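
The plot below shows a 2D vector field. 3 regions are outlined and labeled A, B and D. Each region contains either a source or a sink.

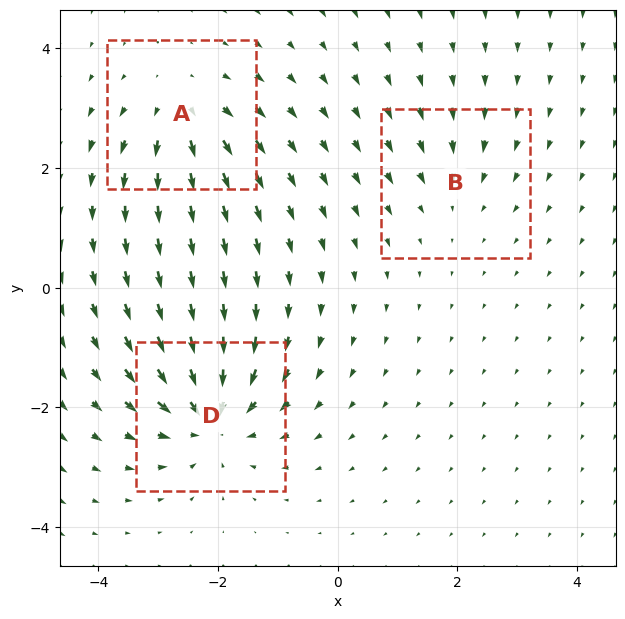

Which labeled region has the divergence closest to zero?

Divergence at each region's feature centre — A: about +4, B: about -2, D: about -5. Region B is closest to zero.

B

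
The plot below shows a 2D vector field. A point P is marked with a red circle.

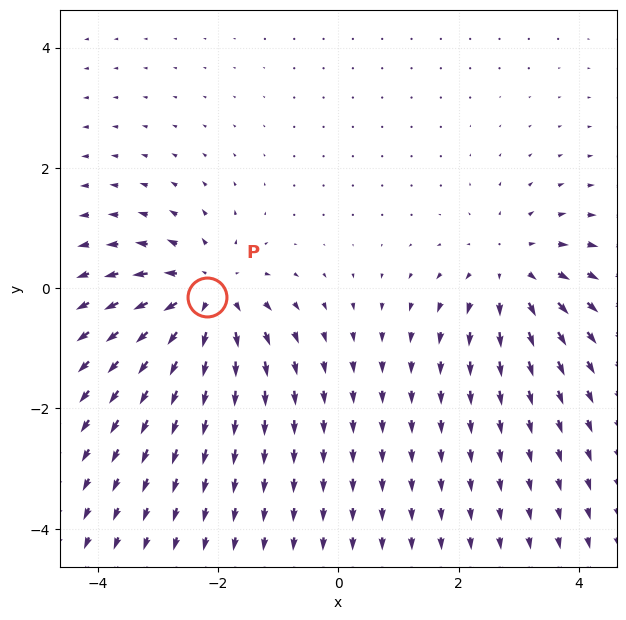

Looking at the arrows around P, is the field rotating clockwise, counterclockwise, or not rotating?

Near P at (-2.2, -0.1) the arrows show no circulation. The curl there is ≈0.

not rotating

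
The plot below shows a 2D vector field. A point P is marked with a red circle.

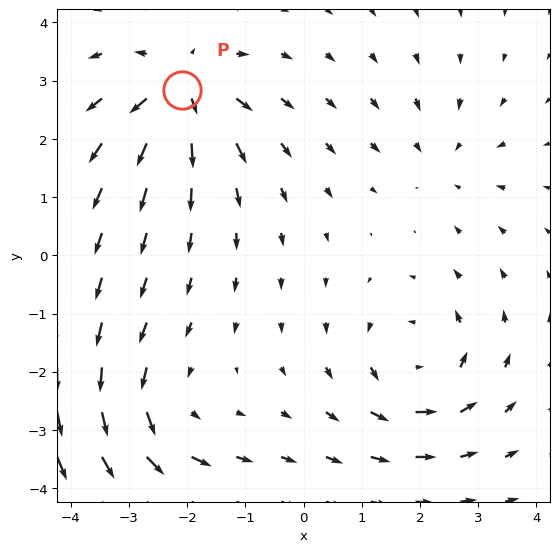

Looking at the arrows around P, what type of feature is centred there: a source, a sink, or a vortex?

source

At P (-2.1, 2.8) the arrows spread outward. Divergence about +7, curl ≈0 — positive divergence with near-zero curl is a source.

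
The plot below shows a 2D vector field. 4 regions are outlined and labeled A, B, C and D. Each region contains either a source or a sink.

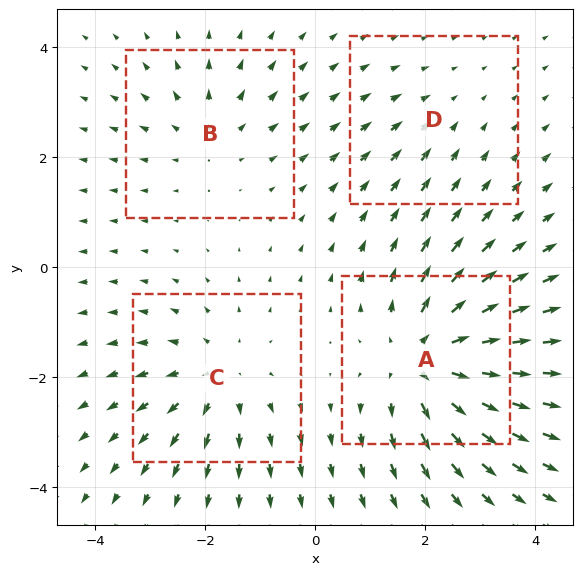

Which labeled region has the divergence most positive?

A

Divergence at each region's feature centre — A: about +6, B: about +3, C: about +4, D: about -2. Region A is most positive.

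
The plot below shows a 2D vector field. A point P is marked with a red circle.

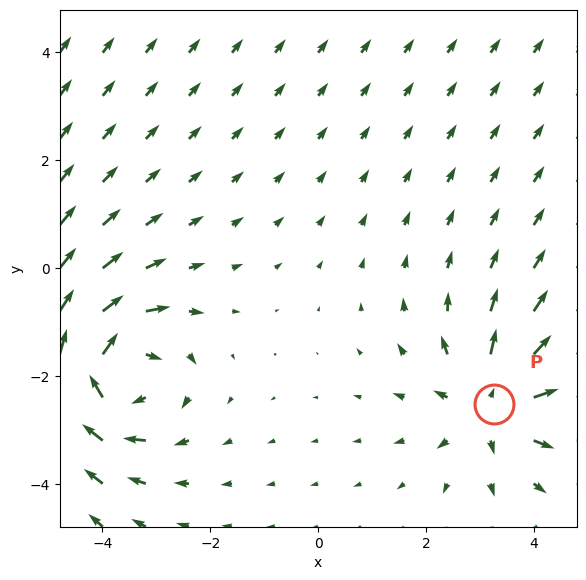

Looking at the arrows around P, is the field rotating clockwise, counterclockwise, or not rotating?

not rotating

Near P at (3.3, -2.5) the arrows show no circulation. The curl there is ≈0.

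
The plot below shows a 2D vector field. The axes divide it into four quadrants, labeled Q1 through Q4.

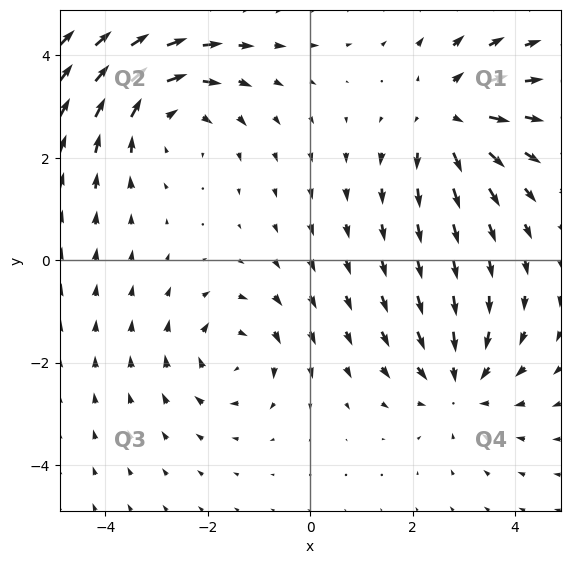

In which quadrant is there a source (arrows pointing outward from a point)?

Q1

The source sits at approximately (2.7, 2.8), which lies in quadrant Q1. The divergence there is about +4, positive as expected for a source.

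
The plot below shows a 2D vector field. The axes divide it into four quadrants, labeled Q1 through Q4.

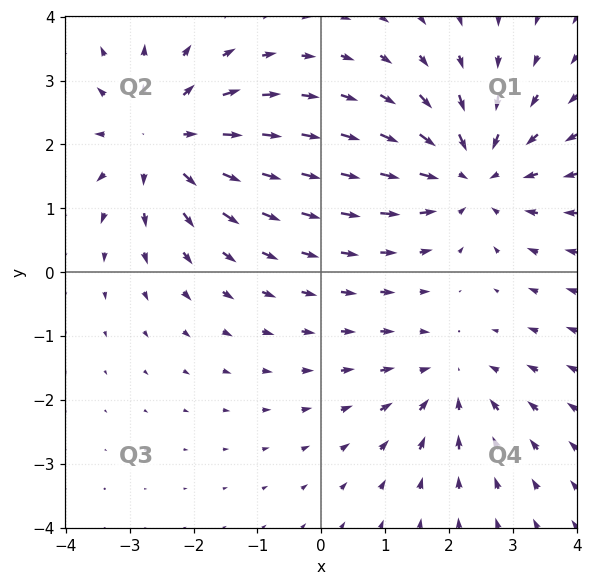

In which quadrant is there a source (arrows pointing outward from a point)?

The source sits at approximately (-2.5, 2.1), which lies in quadrant Q2. The divergence there is about +4, positive as expected for a source.

Q2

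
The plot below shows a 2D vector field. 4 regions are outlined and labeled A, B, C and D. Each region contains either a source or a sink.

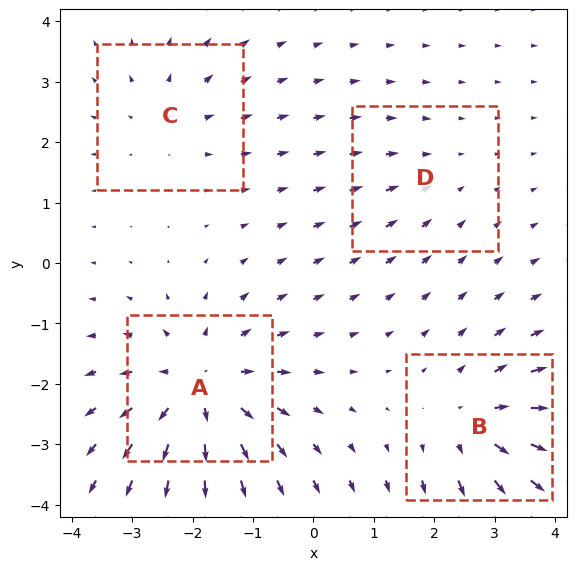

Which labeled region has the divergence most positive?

A

Divergence at each region's feature centre — A: about +6, B: about +4, C: about +3, D: about -2. Region A is most positive.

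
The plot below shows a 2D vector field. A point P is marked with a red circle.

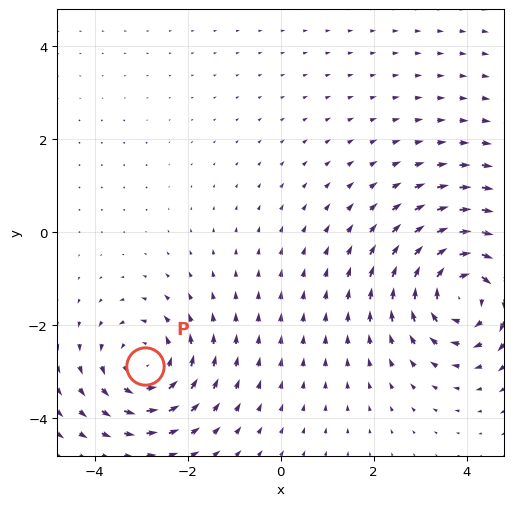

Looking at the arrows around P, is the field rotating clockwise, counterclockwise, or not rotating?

counterclockwise

Near P at (-2.9, -2.9) the arrows circulate counterclockwise. The curl (z-component) there is about +3; positive curl means counterclockwise rotation.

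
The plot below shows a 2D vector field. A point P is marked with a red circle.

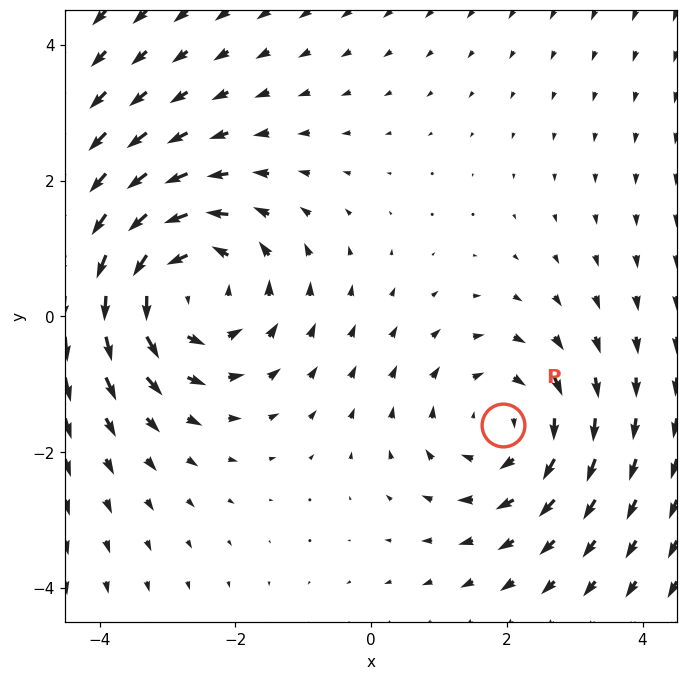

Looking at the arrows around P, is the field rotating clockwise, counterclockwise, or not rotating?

Near P at (2.0, -1.6) the arrows circulate clockwise. The curl (z-component) there is about -2; negative curl means clockwise rotation.

clockwise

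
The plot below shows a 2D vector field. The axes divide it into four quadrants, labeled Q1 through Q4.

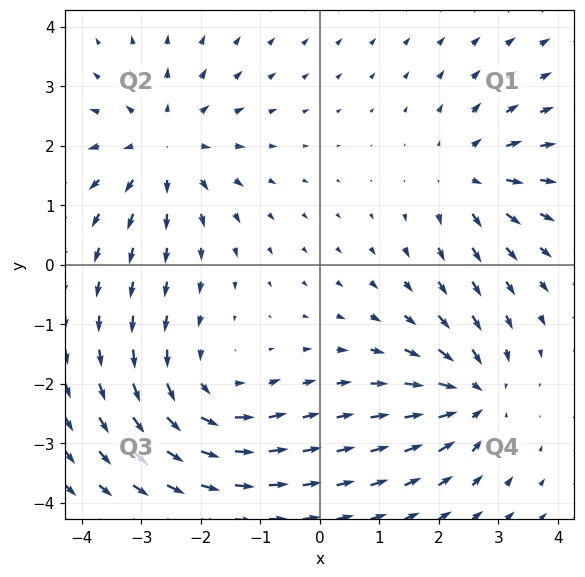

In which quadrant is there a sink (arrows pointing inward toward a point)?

The sink sits at approximately (2.6, -2.2), which lies in quadrant Q4. The divergence there is about -5, negative as expected for a sink.

Q4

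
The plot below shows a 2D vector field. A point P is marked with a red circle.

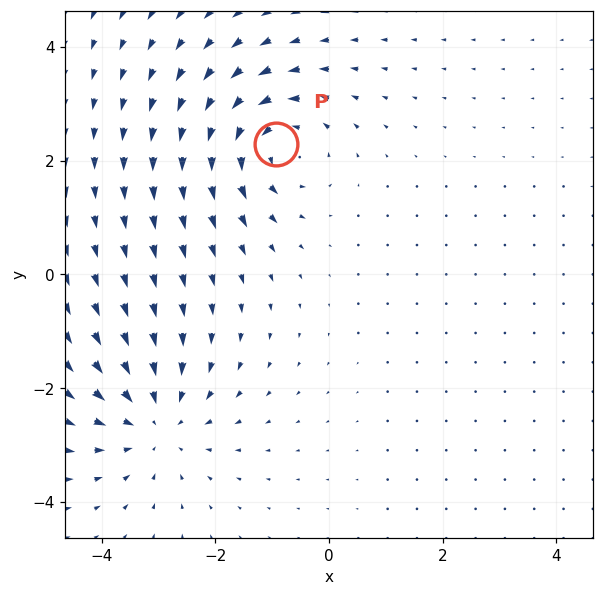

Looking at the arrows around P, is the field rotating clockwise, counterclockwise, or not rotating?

counterclockwise

Near P at (-0.9, 2.3) the arrows circulate counterclockwise. The curl (z-component) there is about +5; positive curl means counterclockwise rotation.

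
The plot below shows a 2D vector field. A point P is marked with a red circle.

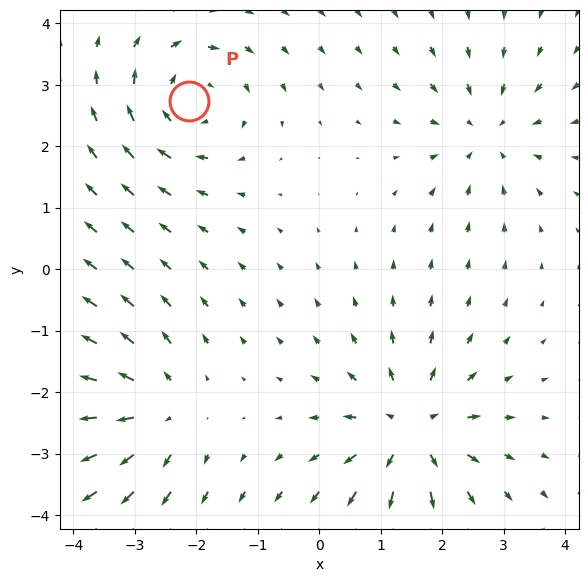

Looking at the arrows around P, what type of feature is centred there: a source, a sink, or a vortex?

vortex

At P (-2.1, 2.7) the arrows circulate clockwise. Divergence ≈0, curl about -5 — near-zero divergence with nonzero curl is a vortex.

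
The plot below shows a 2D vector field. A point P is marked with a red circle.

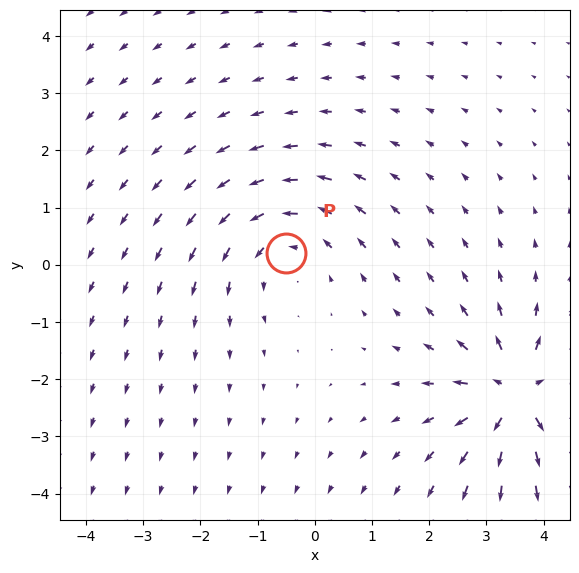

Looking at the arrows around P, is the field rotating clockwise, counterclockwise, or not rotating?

counterclockwise

Near P at (-0.5, 0.2) the arrows circulate counterclockwise. The curl (z-component) there is about +3; positive curl means counterclockwise rotation.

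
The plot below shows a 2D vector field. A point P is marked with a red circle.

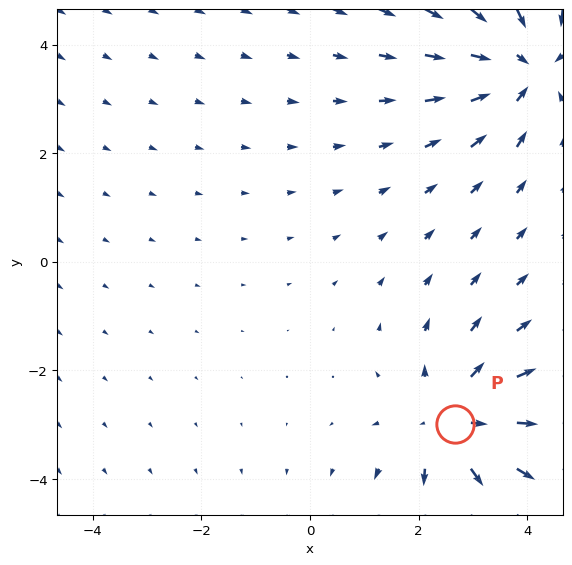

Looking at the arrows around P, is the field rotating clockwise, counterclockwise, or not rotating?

Near P at (2.7, -3.0) the arrows show no circulation. The curl there is ≈0.

not rotating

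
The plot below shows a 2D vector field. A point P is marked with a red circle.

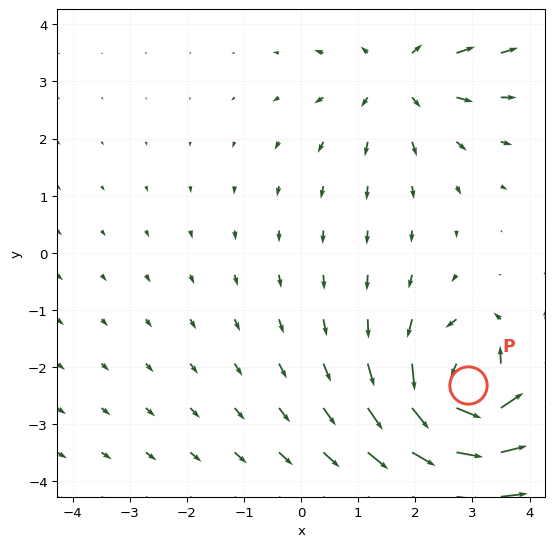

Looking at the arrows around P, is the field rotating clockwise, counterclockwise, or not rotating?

counterclockwise

Near P at (2.9, -2.3) the arrows circulate counterclockwise. The curl (z-component) there is about +6; positive curl means counterclockwise rotation.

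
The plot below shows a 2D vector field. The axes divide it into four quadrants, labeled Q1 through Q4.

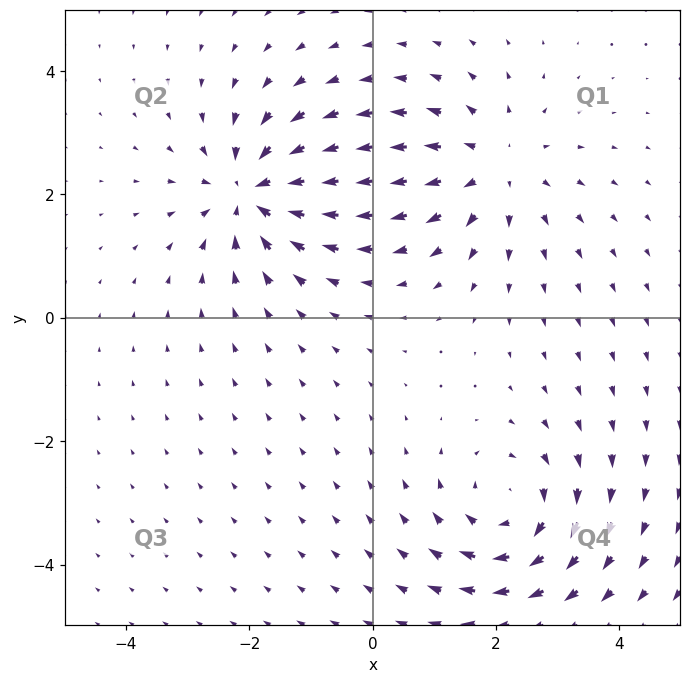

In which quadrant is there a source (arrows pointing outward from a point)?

Q1

The source sits at approximately (1.9, 2.4), which lies in quadrant Q1. The divergence there is about +3, positive as expected for a source.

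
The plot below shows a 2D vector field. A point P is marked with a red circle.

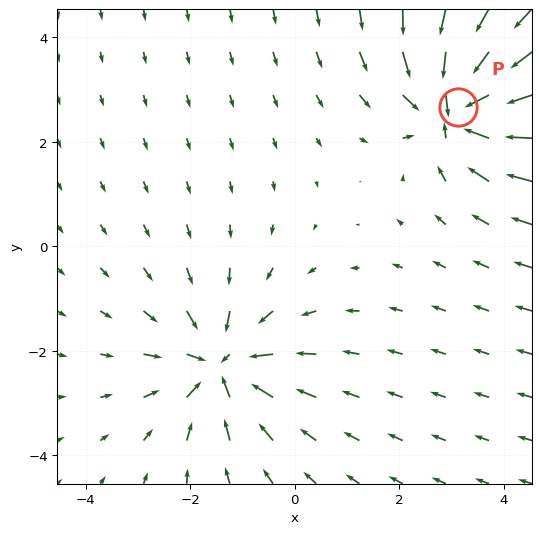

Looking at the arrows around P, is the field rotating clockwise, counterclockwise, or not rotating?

not rotating

Near P at (3.1, 2.7) the arrows show no circulation. The curl there is ≈0.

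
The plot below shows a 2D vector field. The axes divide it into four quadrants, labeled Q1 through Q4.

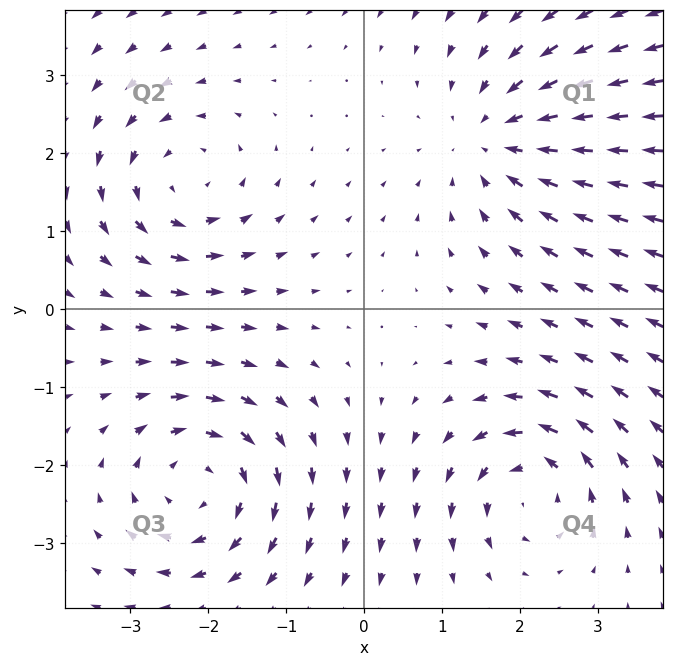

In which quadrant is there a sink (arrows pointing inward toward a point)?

The sink sits at approximately (1.7, 2.2), which lies in quadrant Q1. The divergence there is about -3, negative as expected for a sink.

Q1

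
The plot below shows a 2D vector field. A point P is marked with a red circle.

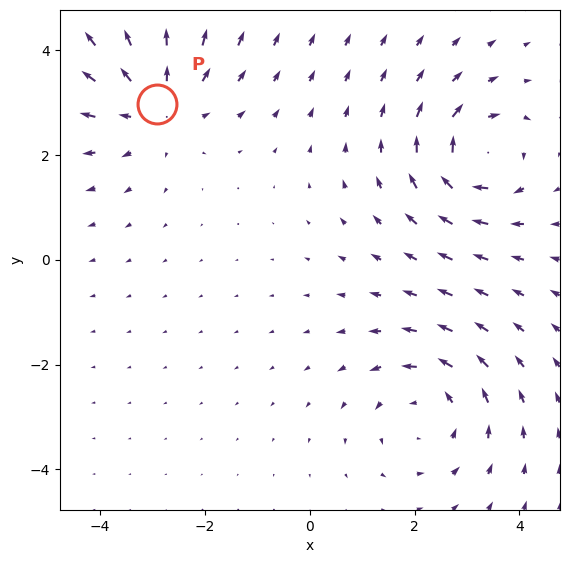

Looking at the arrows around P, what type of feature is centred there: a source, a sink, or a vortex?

At P (-2.9, 3.0) the arrows spread outward. Divergence about +3, curl ≈0 — positive divergence with near-zero curl is a source.

source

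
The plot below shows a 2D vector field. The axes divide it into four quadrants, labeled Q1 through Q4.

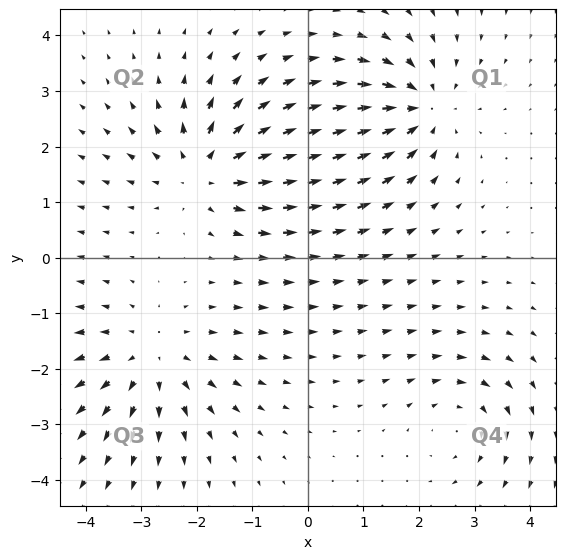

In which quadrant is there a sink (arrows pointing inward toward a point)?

Q1

The sink sits at approximately (2.0, 2.7), which lies in quadrant Q1. The divergence there is about -6, negative as expected for a sink.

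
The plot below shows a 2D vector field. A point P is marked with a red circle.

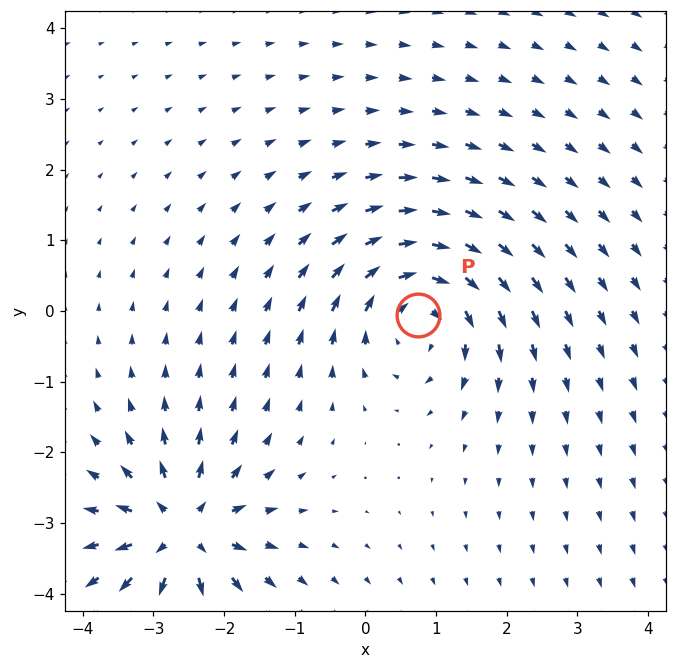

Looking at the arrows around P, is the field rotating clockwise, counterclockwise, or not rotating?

Near P at (0.7, -0.1) the arrows circulate clockwise. The curl (z-component) there is about -6; negative curl means clockwise rotation.

clockwise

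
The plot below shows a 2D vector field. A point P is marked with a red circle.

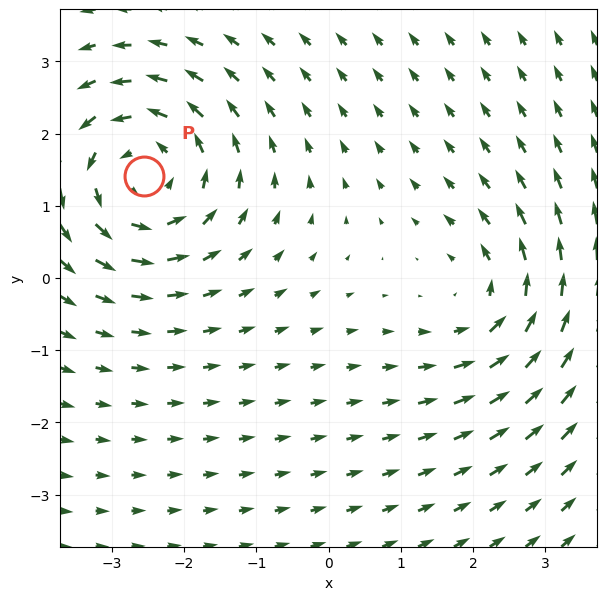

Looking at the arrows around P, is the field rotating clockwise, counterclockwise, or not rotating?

counterclockwise

Near P at (-2.6, 1.4) the arrows circulate counterclockwise. The curl (z-component) there is about +4; positive curl means counterclockwise rotation.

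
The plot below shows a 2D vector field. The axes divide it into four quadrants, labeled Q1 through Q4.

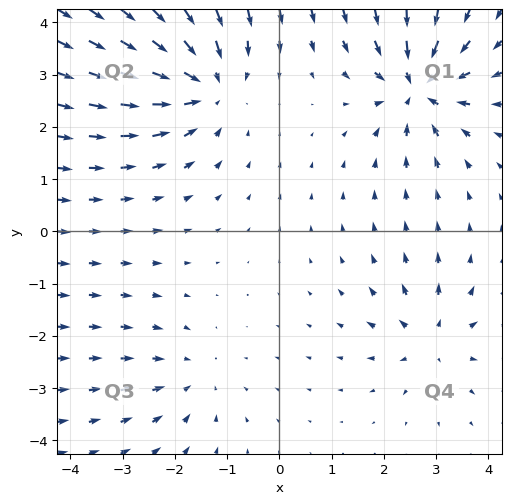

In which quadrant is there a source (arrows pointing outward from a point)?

The source sits at approximately (2.9, -2.1), which lies in quadrant Q4. The divergence there is about +4, positive as expected for a source.

Q4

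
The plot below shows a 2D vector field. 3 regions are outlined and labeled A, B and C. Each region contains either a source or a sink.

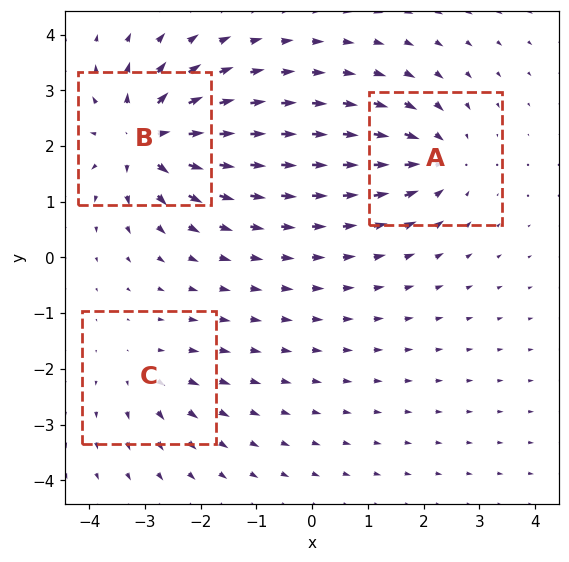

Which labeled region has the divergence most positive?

Divergence at each region's feature centre — A: about -4, B: about +6, C: about +3. Region B is most positive.

B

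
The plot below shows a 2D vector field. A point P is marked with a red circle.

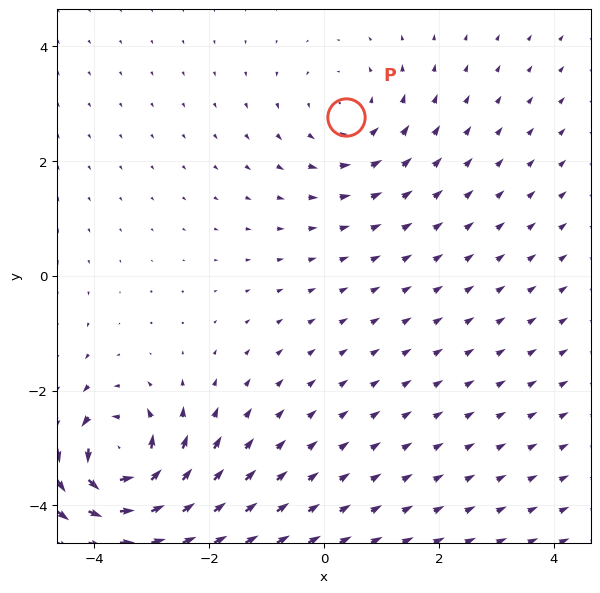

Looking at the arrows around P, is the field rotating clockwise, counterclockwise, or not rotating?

Near P at (0.4, 2.8) the arrows circulate counterclockwise. The curl (z-component) there is about +2; positive curl means counterclockwise rotation.

counterclockwise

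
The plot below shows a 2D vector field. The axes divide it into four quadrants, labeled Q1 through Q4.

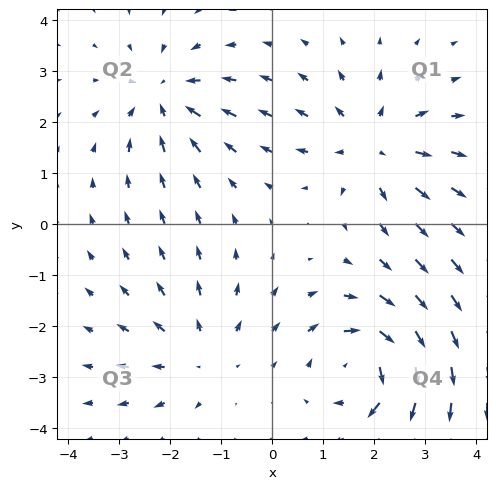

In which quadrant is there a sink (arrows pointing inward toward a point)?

Q2

The sink sits at approximately (-2.1, 2.5), which lies in quadrant Q2. The divergence there is about -4, negative as expected for a sink.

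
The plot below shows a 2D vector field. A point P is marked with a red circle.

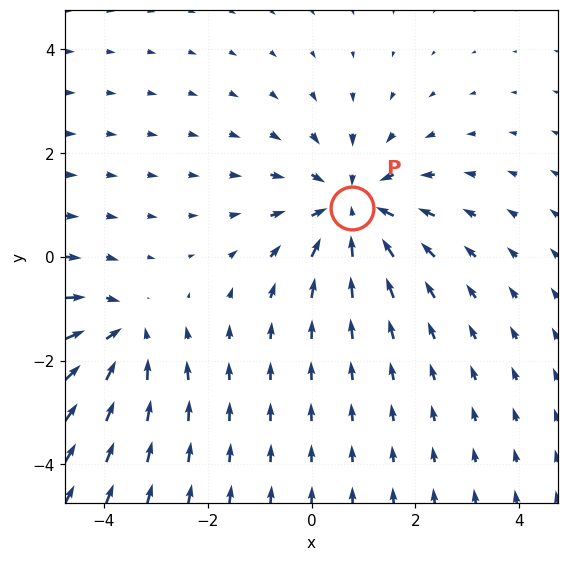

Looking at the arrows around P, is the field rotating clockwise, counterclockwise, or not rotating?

not rotating

Near P at (0.8, 0.9) the arrows show no circulation. The curl there is ≈0.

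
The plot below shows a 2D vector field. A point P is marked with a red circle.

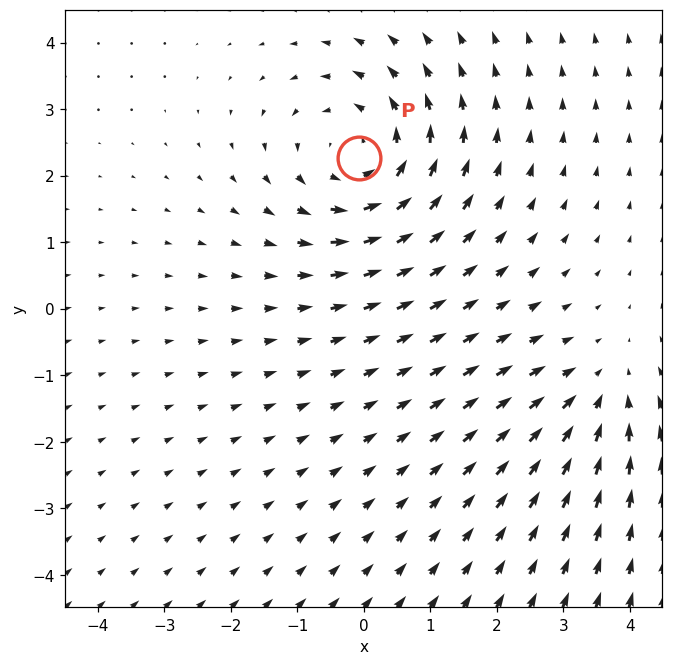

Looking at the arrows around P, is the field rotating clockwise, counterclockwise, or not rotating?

counterclockwise

Near P at (-0.1, 2.3) the arrows circulate counterclockwise. The curl (z-component) there is about +3; positive curl means counterclockwise rotation.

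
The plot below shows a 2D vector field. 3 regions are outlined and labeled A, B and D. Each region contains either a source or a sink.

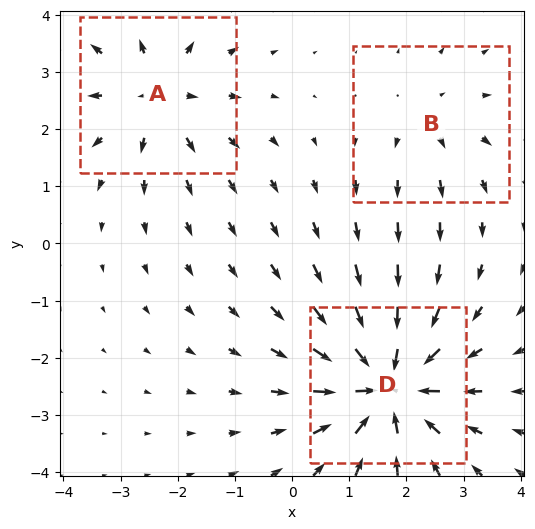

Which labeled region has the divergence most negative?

Divergence at each region's feature centre — A: about +3, B: about +2, D: about -5. Region D is most negative.

D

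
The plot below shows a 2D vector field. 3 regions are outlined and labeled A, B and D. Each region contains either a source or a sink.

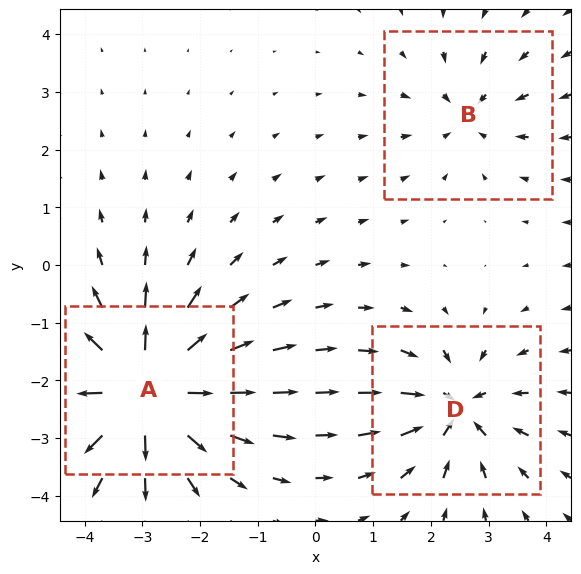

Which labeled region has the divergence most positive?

A

Divergence at each region's feature centre — A: about +6, B: about -3, D: about -4. Region A is most positive.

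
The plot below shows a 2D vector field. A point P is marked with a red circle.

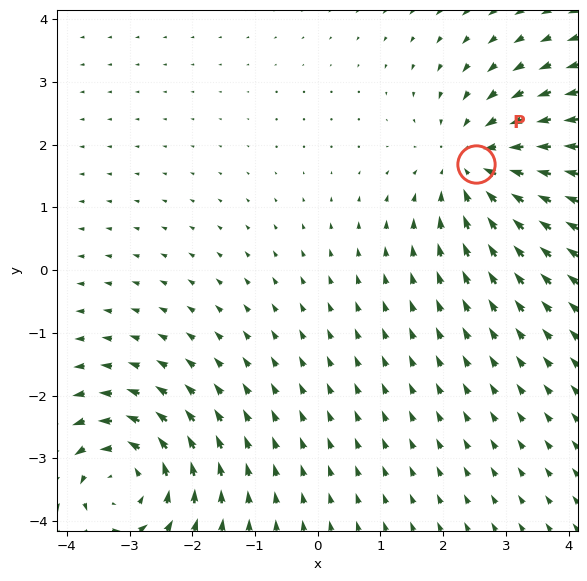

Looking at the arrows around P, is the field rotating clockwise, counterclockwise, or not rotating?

not rotating

Near P at (2.5, 1.7) the arrows show no circulation. The curl there is ≈0.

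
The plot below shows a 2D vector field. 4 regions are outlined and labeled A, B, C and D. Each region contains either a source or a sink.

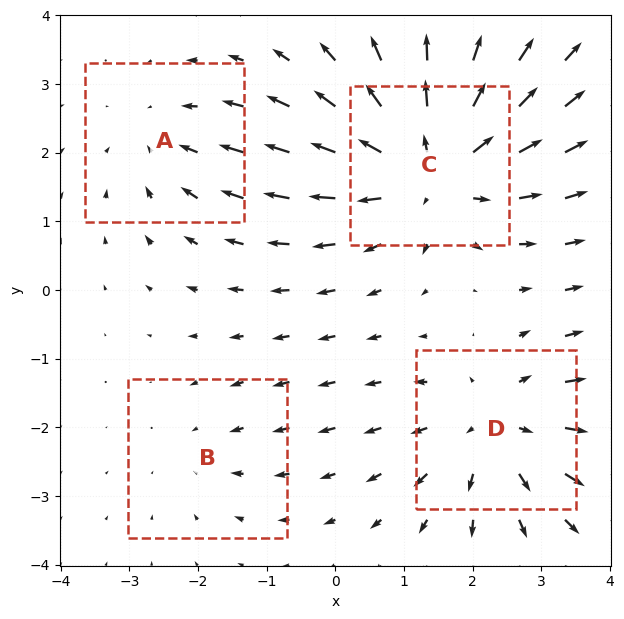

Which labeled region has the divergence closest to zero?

Divergence at each region's feature centre — A: about -3, B: about -2, C: about +6, D: about +4. Region B is closest to zero.

B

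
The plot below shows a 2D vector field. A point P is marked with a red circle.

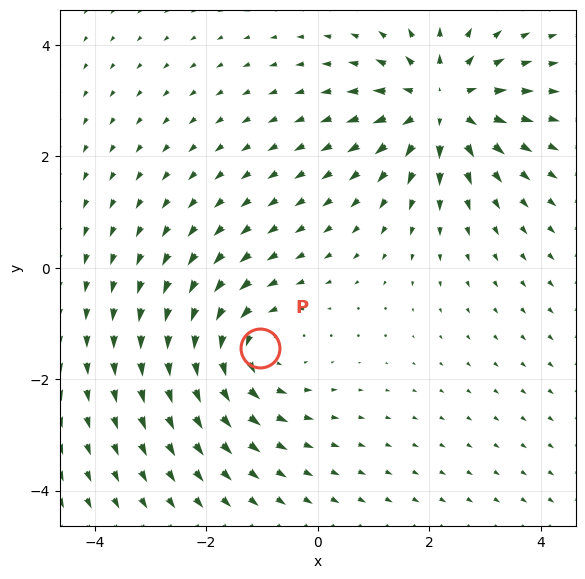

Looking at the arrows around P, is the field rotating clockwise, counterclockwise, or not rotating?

counterclockwise

Near P at (-1.0, -1.4) the arrows circulate counterclockwise. The curl (z-component) there is about +4; positive curl means counterclockwise rotation.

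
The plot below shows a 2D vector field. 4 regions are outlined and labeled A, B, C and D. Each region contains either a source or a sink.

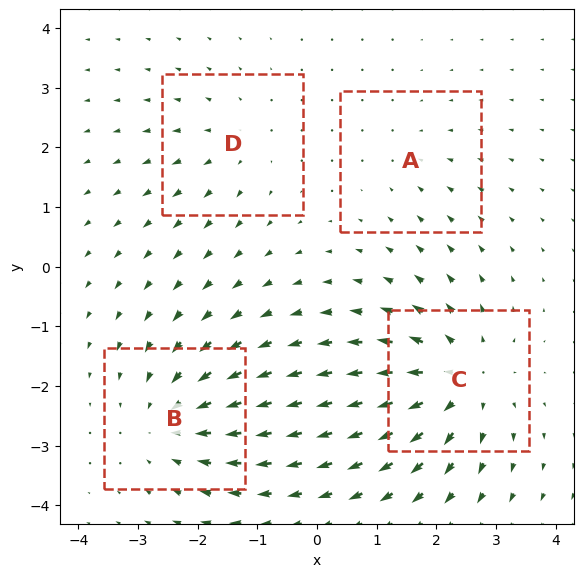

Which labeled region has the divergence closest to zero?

Divergence at each region's feature centre — A: about -2, B: about -5, C: about +6, D: about +3. Region A is closest to zero.

A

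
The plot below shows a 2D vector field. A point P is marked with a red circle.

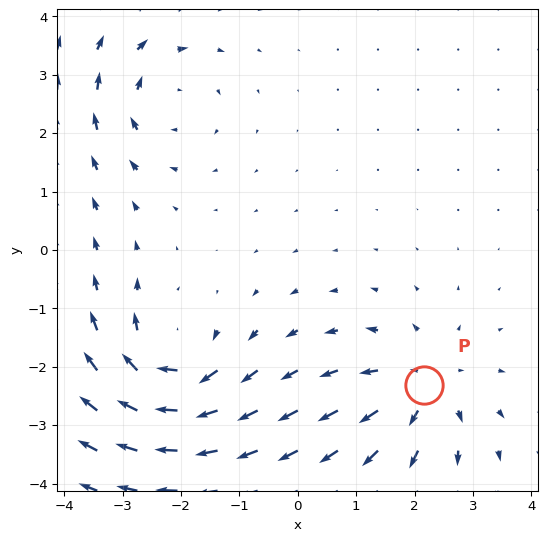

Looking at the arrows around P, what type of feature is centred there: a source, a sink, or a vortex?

At P (2.2, -2.3) the arrows spread outward. Divergence about +4, curl ≈0 — positive divergence with near-zero curl is a source.

source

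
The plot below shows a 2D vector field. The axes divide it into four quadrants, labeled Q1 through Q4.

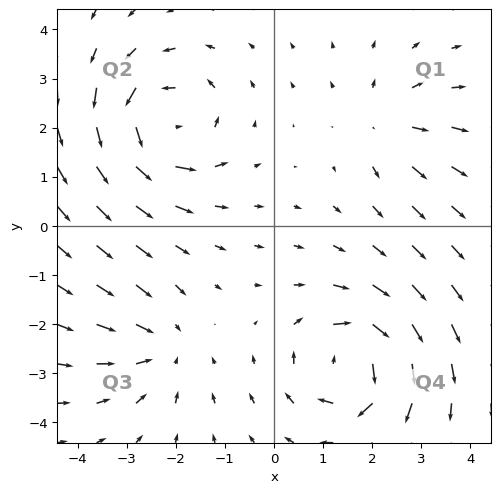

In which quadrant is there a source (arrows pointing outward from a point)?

Q1

The source sits at approximately (2.3, 2.1), which lies in quadrant Q1. The divergence there is about +3, positive as expected for a source.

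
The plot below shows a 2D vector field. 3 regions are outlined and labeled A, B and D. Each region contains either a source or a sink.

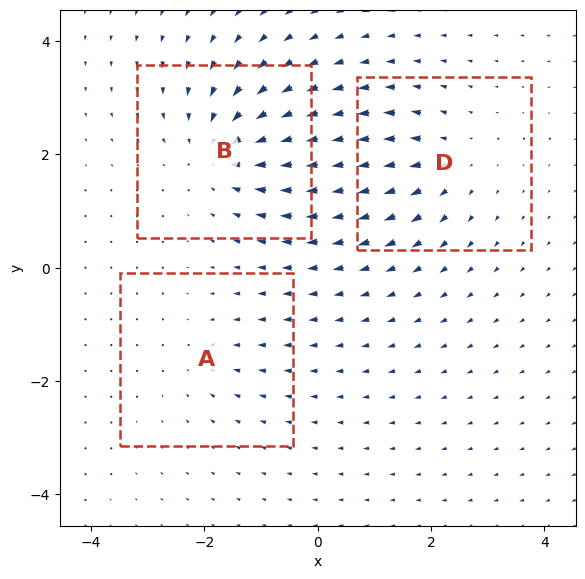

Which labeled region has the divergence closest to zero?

A

Divergence at each region's feature centre — A: about -2, B: about -4, D: about +3. Region A is closest to zero.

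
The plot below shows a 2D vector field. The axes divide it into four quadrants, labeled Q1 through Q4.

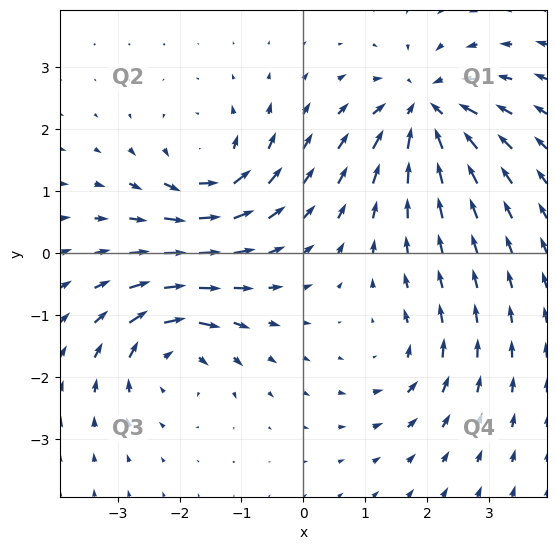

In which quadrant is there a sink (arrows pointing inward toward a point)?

Q1

The sink sits at approximately (2.0, 2.3), which lies in quadrant Q1. The divergence there is about -6, negative as expected for a sink.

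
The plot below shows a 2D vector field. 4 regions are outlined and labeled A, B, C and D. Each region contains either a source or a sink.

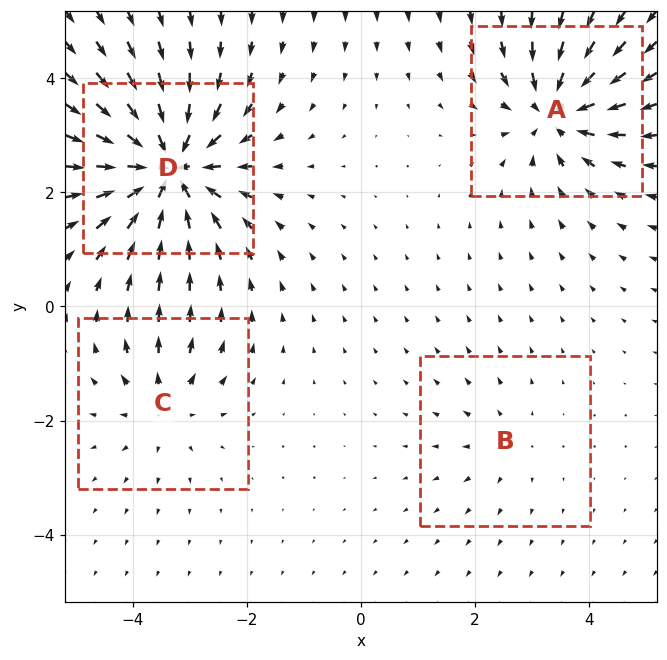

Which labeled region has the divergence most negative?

Divergence at each region's feature centre — A: about -6, B: about +2, C: about +4, D: about -9. Region D is most negative.

D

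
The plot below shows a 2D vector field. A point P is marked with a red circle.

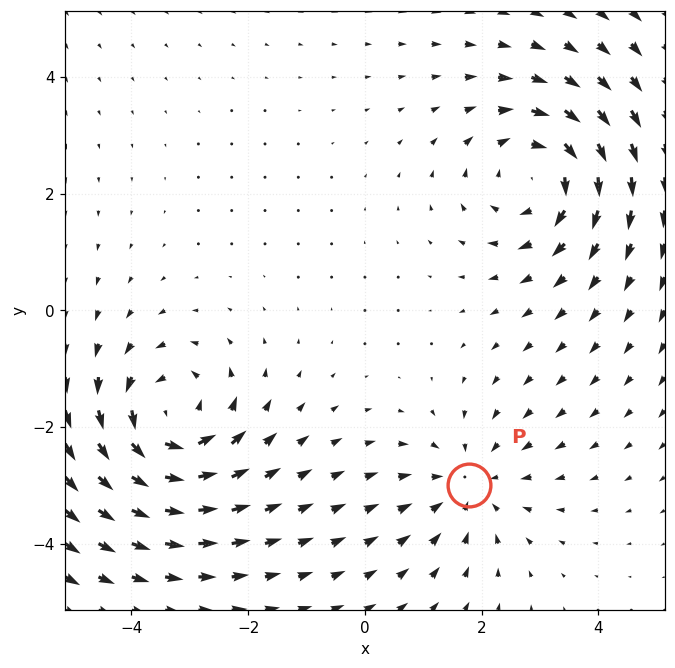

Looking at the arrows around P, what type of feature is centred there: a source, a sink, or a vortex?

At P (1.8, -3.0) the arrows converge inward. Divergence about -3, curl ≈0 — negative divergence with near-zero curl is a sink.

sink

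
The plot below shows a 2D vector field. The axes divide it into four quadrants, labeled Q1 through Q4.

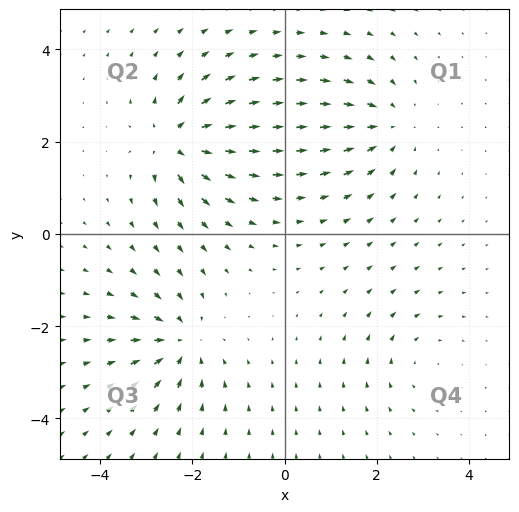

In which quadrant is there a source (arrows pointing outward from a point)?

The source sits at approximately (-2.3, 2.0), which lies in quadrant Q2. The divergence there is about +7, positive as expected for a source.

Q2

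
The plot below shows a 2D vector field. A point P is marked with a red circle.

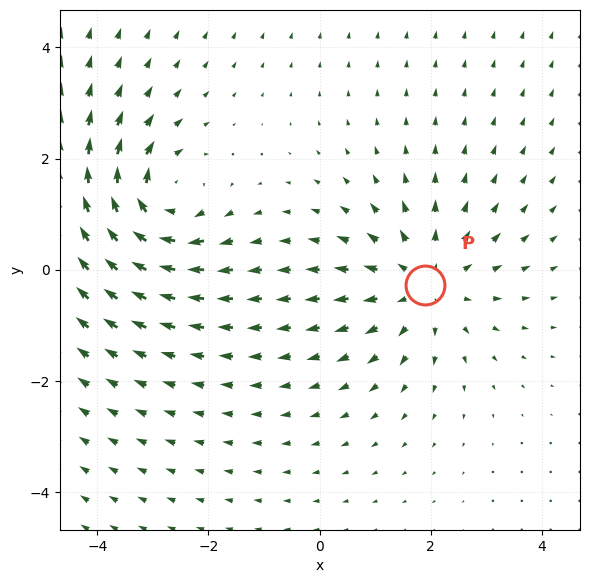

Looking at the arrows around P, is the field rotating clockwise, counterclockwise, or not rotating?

Near P at (1.9, -0.3) the arrows show no circulation. The curl there is ≈0.

not rotating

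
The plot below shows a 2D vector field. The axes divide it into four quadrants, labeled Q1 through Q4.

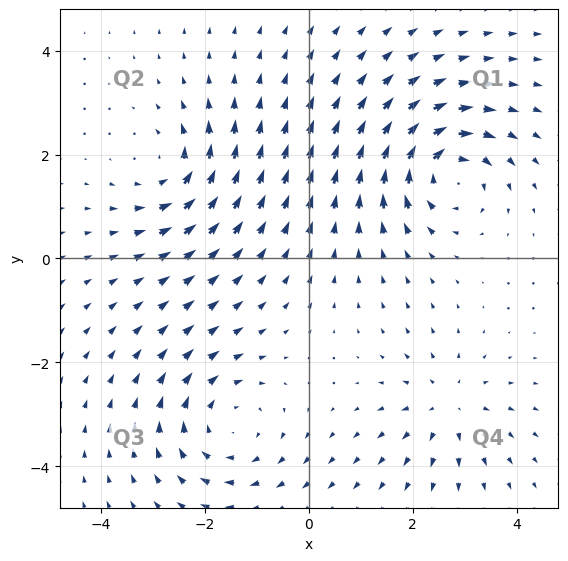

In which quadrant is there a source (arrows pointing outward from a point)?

Q4

The source sits at approximately (2.7, -2.9), which lies in quadrant Q4. The divergence there is about +3, positive as expected for a source.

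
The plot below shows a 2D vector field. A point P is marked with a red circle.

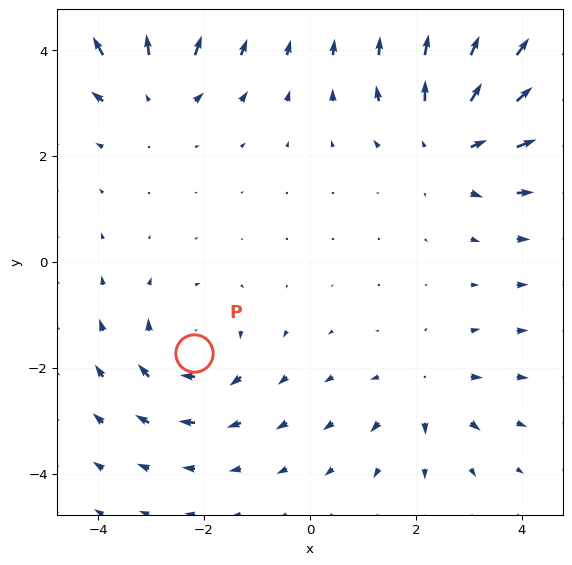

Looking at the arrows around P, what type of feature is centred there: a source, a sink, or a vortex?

vortex

At P (-2.2, -1.7) the arrows circulate clockwise. Divergence ≈0, curl about -4 — near-zero divergence with nonzero curl is a vortex.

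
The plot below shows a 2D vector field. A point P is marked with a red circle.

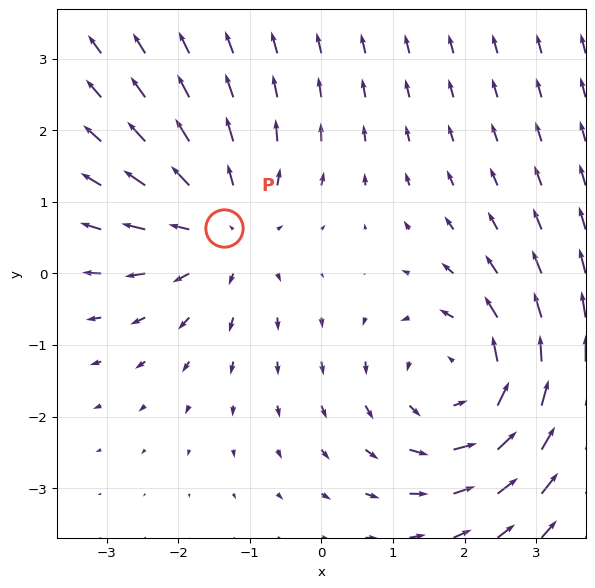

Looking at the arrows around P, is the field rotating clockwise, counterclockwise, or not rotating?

Near P at (-1.4, 0.6) the arrows show no circulation. The curl there is ≈0.

not rotating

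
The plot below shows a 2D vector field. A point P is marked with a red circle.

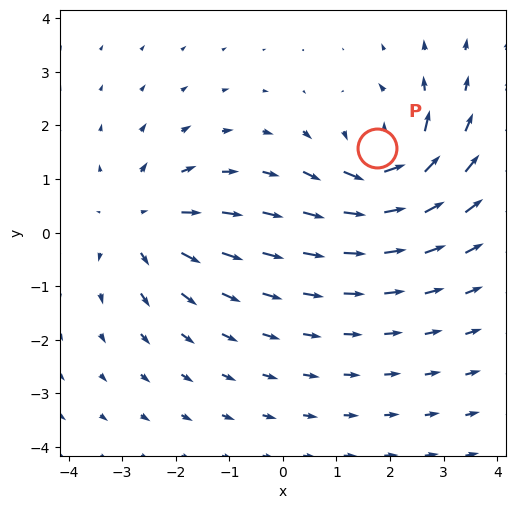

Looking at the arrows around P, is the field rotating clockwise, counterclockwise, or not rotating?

counterclockwise

Near P at (1.8, 1.6) the arrows circulate counterclockwise. The curl (z-component) there is about +7; positive curl means counterclockwise rotation.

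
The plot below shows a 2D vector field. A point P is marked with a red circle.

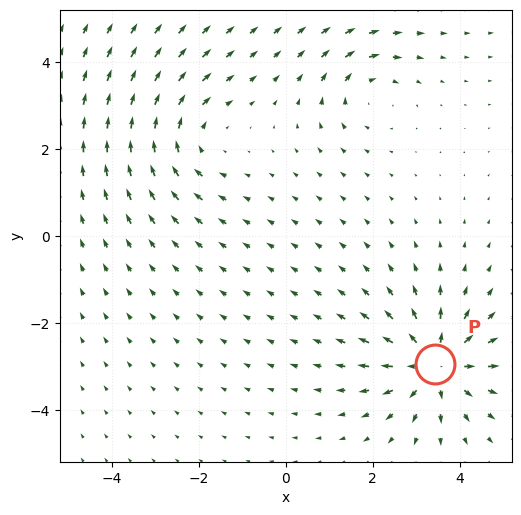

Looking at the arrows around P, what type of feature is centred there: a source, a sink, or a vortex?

source

At P (3.4, -3.0) the arrows spread outward. Divergence about +5, curl ≈0 — positive divergence with near-zero curl is a source.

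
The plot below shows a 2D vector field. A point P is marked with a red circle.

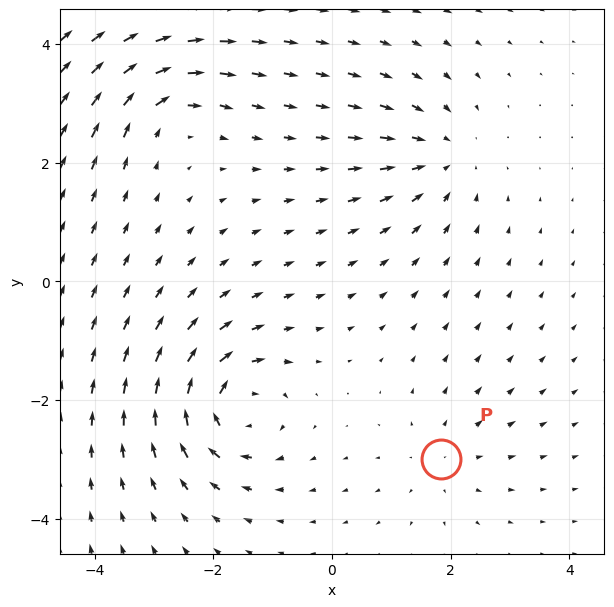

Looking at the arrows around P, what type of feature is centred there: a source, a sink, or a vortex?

At P (1.8, -3.0) the arrows spread outward. Divergence about +2, curl ≈0 — positive divergence with near-zero curl is a source.

source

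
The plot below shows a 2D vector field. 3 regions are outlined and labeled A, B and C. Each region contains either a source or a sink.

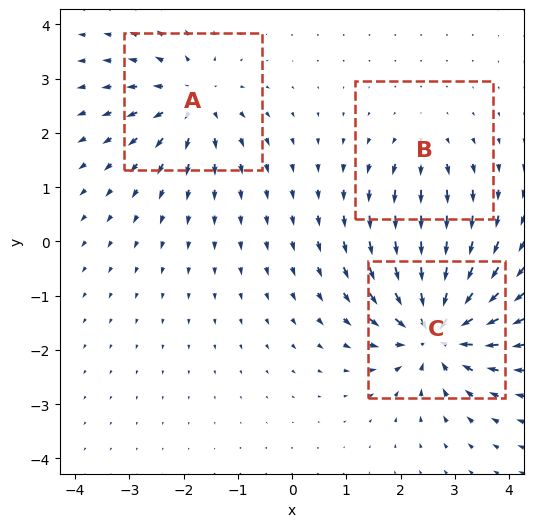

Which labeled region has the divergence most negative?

Divergence at each region's feature centre — A: about +4, B: about +2, C: about -6. Region C is most negative.

C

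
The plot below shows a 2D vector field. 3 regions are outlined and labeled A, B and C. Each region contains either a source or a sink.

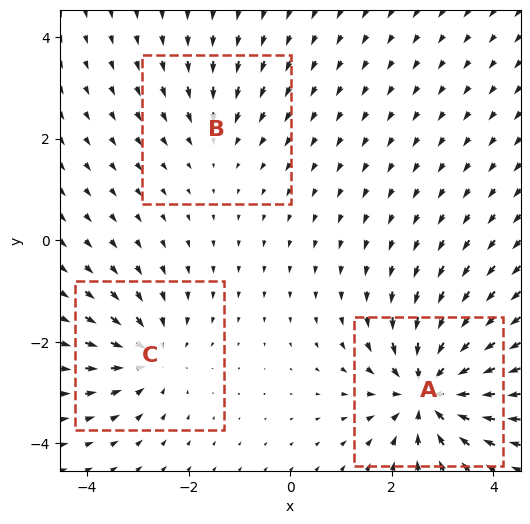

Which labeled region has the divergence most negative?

A

Divergence at each region's feature centre — A: about -5, B: about -2, C: about -3. Region A is most negative.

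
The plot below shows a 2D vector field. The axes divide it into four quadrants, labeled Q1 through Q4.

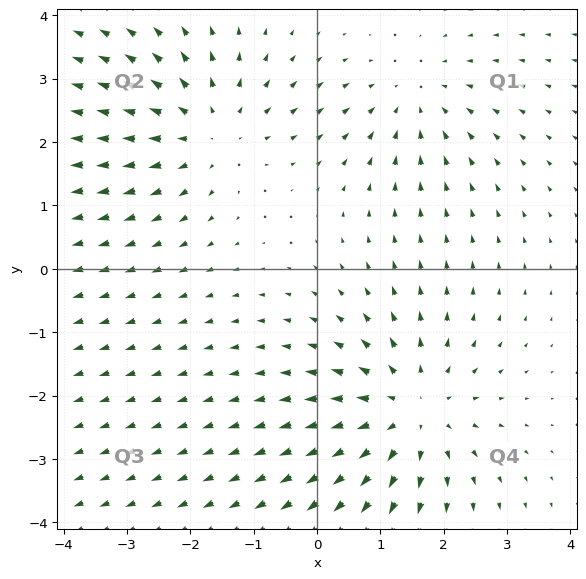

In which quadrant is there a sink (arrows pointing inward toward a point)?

Q1

The sink sits at approximately (1.6, 2.7), which lies in quadrant Q1. The divergence there is about -2, negative as expected for a sink.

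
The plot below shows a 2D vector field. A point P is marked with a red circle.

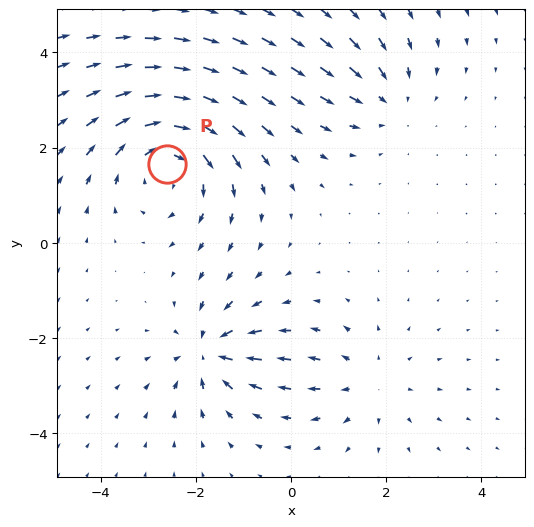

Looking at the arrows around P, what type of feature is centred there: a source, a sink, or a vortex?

At P (-2.6, 1.6) the arrows circulate clockwise. Divergence ≈0, curl about -4 — near-zero divergence with nonzero curl is a vortex.

vortex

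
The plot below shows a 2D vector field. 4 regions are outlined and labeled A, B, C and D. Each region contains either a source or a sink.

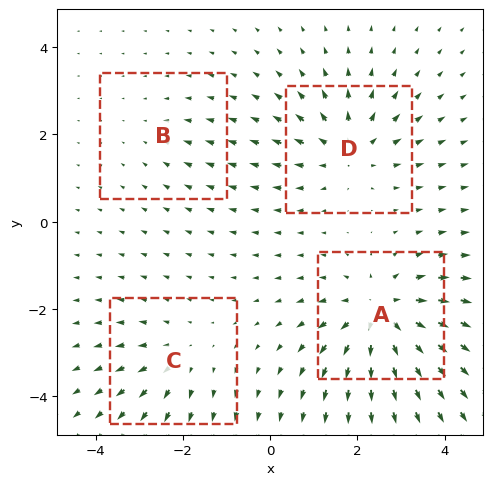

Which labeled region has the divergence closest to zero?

Divergence at each region's feature centre — A: about +7, B: about -2, C: about +3, D: about +5. Region B is closest to zero.

B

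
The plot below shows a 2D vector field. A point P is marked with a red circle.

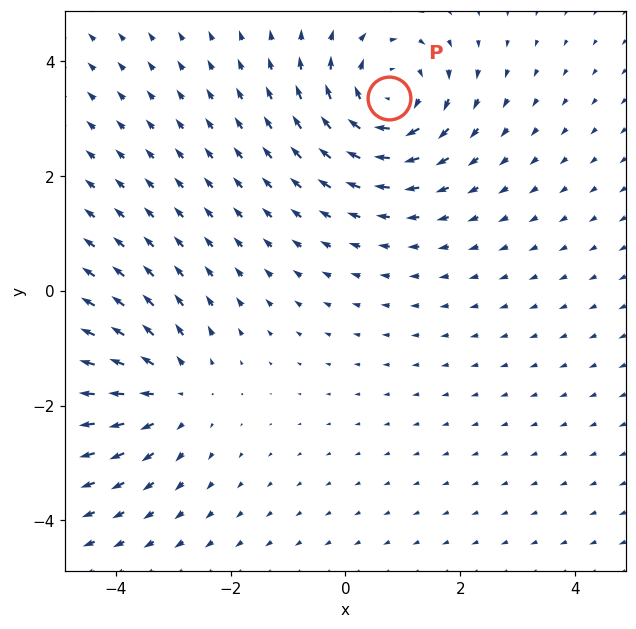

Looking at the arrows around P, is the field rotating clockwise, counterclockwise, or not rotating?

Near P at (0.8, 3.4) the arrows circulate clockwise. The curl (z-component) there is about -4; negative curl means clockwise rotation.

clockwise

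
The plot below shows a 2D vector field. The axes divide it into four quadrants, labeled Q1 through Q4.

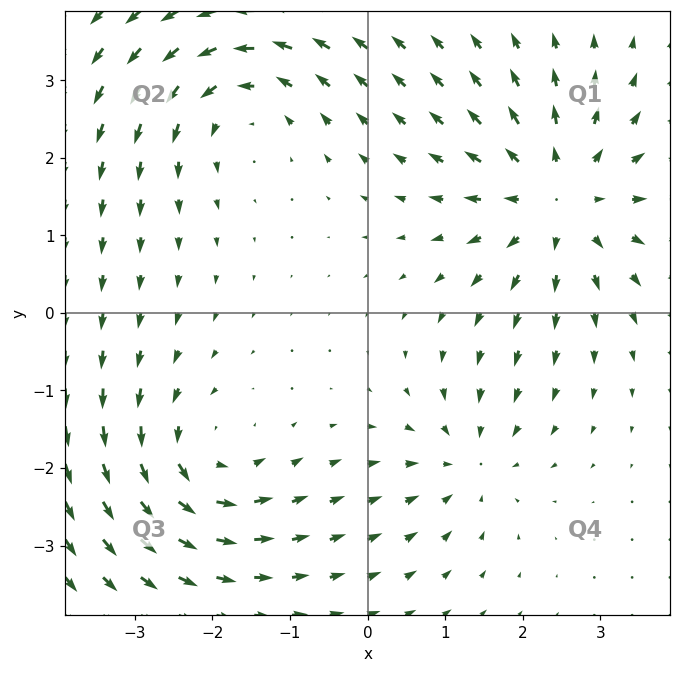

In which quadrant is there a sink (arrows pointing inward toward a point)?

The sink sits at approximately (1.3, -1.9), which lies in quadrant Q4. The divergence there is about -3, negative as expected for a sink.

Q4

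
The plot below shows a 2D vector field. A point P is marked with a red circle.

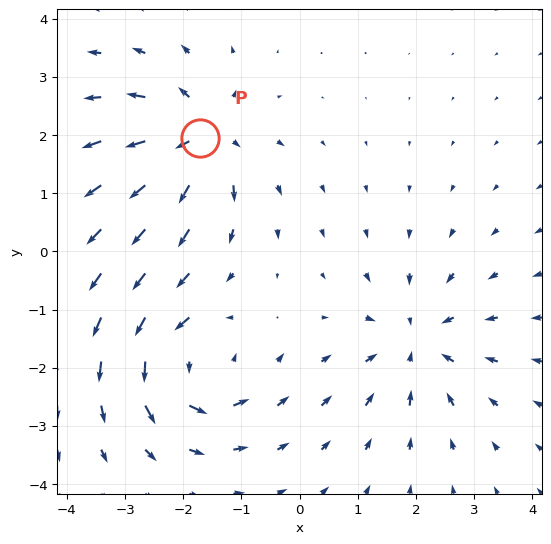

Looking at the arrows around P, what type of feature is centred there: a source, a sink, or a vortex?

At P (-1.7, 2.0) the arrows spread outward. Divergence about +6, curl ≈0 — positive divergence with near-zero curl is a source.

source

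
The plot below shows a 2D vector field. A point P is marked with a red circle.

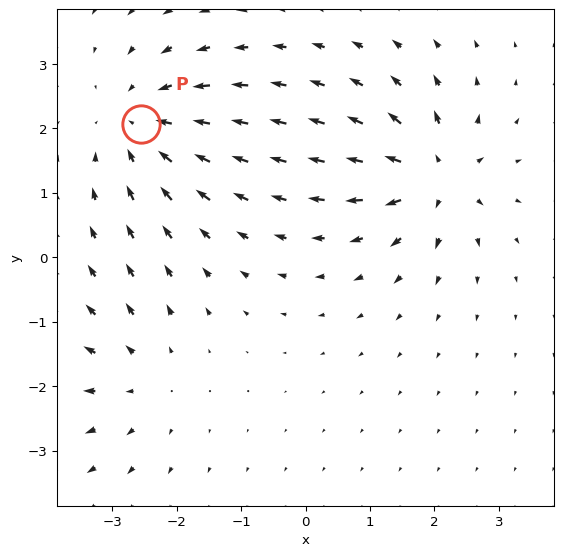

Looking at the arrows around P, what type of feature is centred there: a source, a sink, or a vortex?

sink

At P (-2.6, 2.1) the arrows converge inward. Divergence about -4, curl ≈0 — negative divergence with near-zero curl is a sink.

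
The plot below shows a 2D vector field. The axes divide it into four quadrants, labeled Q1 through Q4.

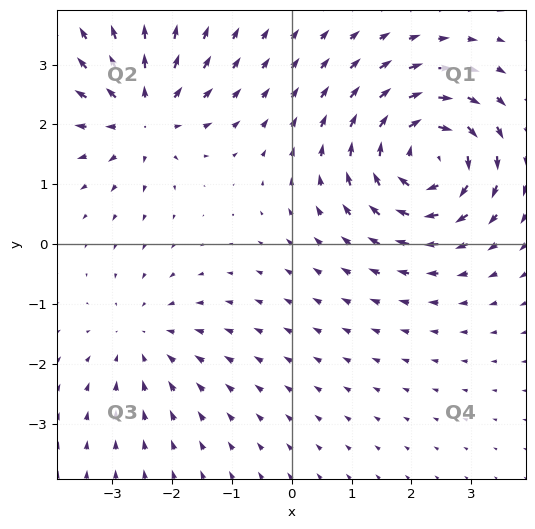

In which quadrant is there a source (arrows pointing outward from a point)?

Q2

The source sits at approximately (-2.5, 2.2), which lies in quadrant Q2. The divergence there is about +4, positive as expected for a source.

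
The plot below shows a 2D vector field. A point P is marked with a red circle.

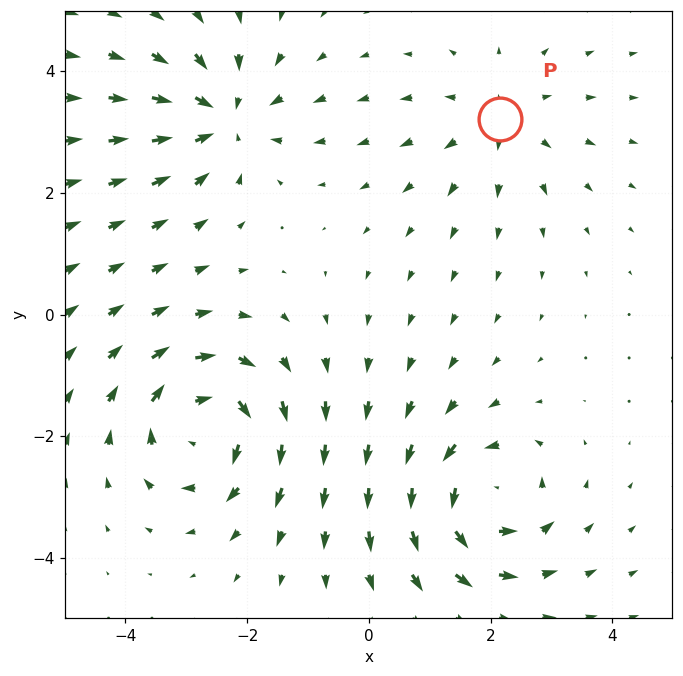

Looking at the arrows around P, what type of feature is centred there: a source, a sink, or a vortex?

source

At P (2.1, 3.2) the arrows spread outward. Divergence about +2, curl ≈0 — positive divergence with near-zero curl is a source.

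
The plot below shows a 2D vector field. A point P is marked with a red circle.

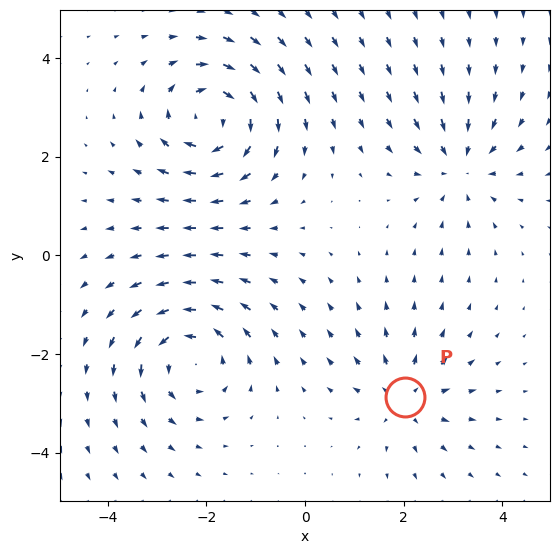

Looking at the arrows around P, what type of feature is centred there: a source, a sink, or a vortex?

source

At P (2.0, -2.9) the arrows spread outward. Divergence about +3, curl ≈0 — positive divergence with near-zero curl is a source.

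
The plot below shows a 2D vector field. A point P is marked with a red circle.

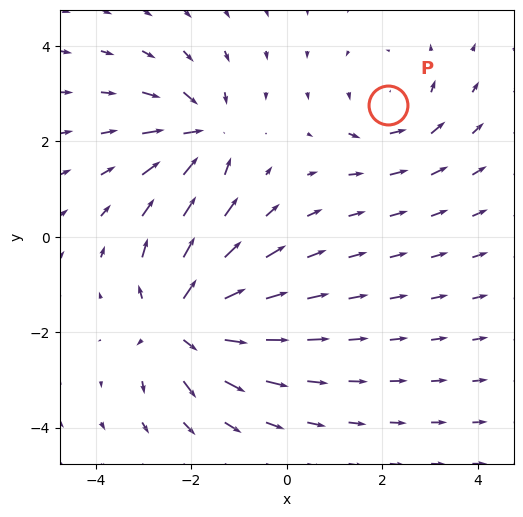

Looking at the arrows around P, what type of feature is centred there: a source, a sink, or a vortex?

vortex

At P (2.1, 2.8) the arrows circulate counterclockwise. Divergence ≈0, curl about +3 — near-zero divergence with nonzero curl is a vortex.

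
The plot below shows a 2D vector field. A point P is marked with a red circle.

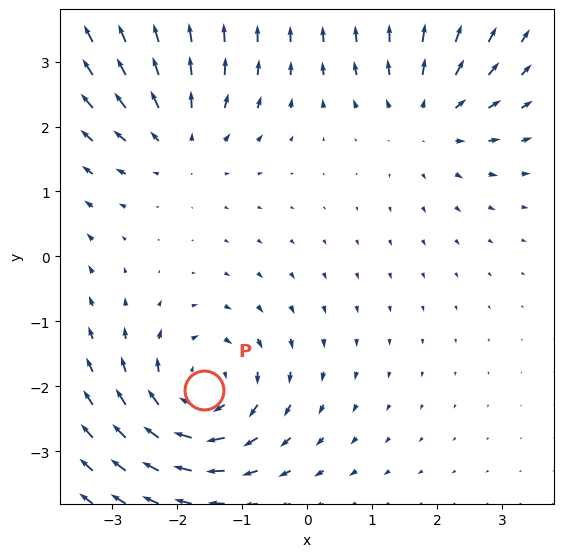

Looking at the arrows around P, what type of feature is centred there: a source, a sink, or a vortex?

At P (-1.6, -2.1) the arrows circulate clockwise. Divergence ≈0, curl about -4 — near-zero divergence with nonzero curl is a vortex.

vortex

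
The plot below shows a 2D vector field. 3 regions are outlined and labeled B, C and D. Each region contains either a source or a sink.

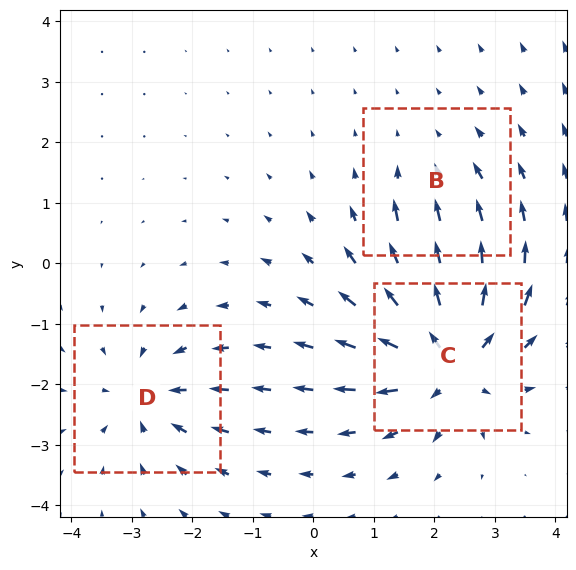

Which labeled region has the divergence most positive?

Divergence at each region's feature centre — B: about -2, C: about +6, D: about -3. Region C is most positive.

C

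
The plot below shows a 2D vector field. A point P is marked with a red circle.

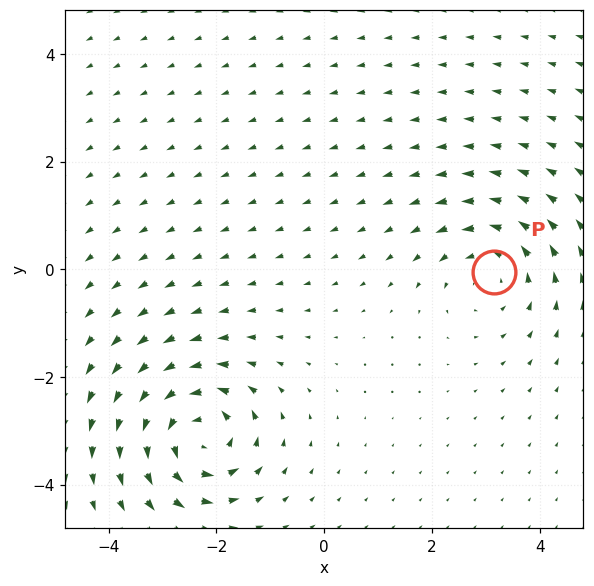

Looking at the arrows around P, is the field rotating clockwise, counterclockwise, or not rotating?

counterclockwise

Near P at (3.2, -0.0) the arrows circulate counterclockwise. The curl (z-component) there is about +4; positive curl means counterclockwise rotation.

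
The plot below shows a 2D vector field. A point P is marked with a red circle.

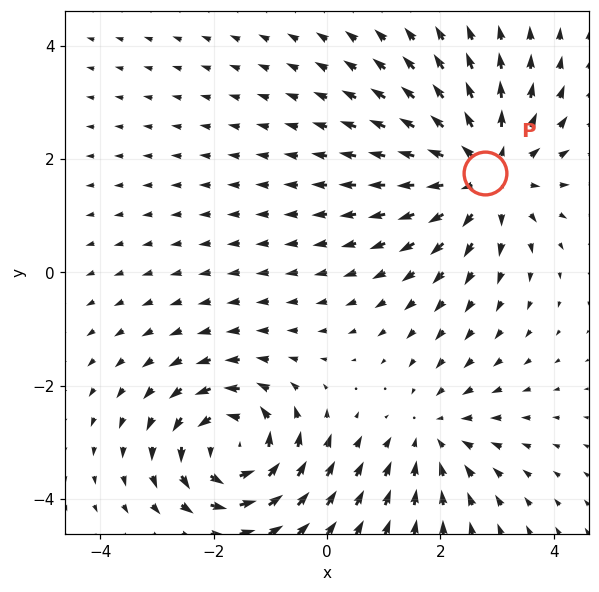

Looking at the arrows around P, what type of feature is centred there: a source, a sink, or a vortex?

source

At P (2.8, 1.8) the arrows spread outward. Divergence about +4, curl ≈0 — positive divergence with near-zero curl is a source.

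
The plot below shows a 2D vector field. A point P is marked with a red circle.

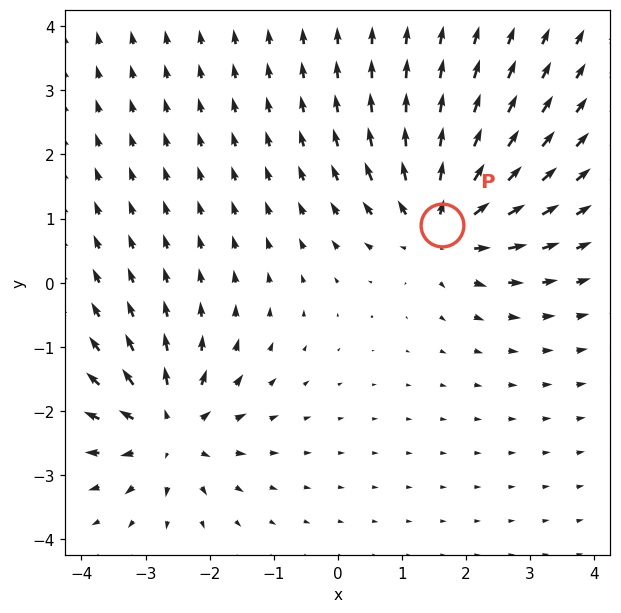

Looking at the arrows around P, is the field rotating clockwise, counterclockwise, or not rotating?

Near P at (1.6, 0.9) the arrows show no circulation. The curl there is ≈0.

not rotating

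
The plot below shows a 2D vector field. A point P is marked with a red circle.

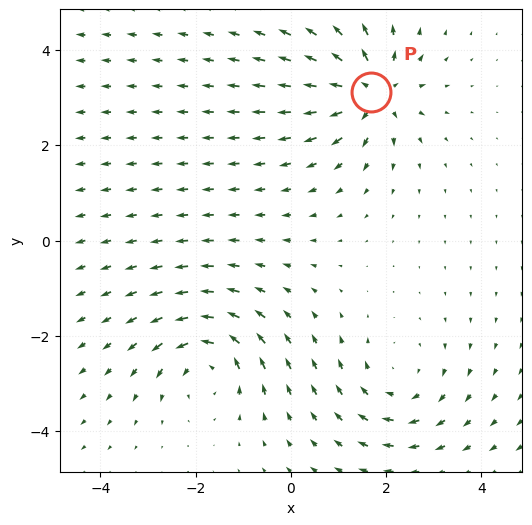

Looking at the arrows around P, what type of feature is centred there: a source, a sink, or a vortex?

source

At P (1.7, 3.1) the arrows spread outward. Divergence about +6, curl ≈0 — positive divergence with near-zero curl is a source.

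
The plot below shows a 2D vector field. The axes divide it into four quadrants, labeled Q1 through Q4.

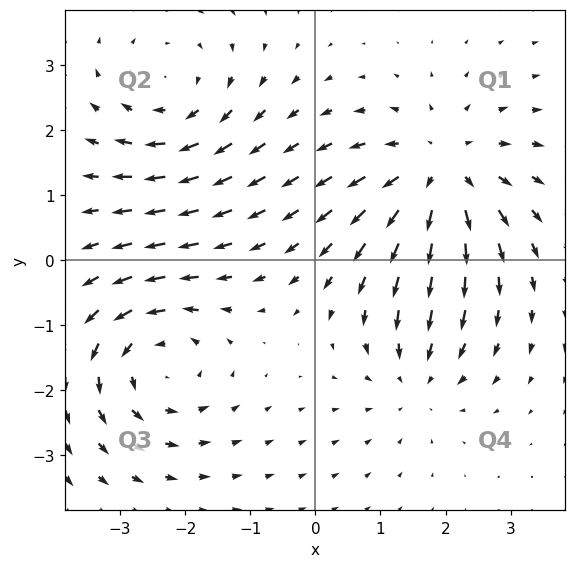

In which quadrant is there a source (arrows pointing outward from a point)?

The source sits at approximately (1.9, 1.3), which lies in quadrant Q1. The divergence there is about +4, positive as expected for a source.

Q1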